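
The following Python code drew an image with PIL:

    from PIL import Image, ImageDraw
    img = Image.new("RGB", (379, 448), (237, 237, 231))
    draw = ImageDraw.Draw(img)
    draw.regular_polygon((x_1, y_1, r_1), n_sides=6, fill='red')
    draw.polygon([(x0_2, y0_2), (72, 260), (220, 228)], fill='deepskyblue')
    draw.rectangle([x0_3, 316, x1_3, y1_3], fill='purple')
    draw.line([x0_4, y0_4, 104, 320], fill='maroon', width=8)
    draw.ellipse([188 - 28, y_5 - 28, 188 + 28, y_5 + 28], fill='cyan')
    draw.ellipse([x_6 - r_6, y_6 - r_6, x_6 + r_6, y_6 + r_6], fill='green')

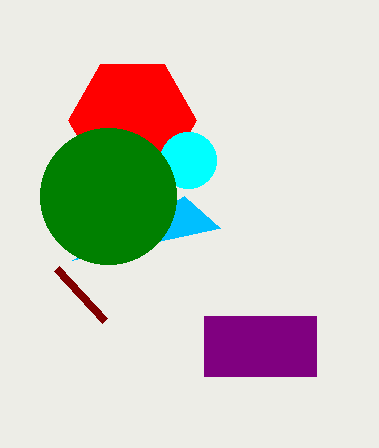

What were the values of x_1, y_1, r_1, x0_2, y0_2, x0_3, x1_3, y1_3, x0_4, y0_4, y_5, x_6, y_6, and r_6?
x_1 = 132
y_1 = 120
r_1 = 64
x0_2 = 184
y0_2 = 196
x0_3 = 204
x1_3 = 316
y1_3 = 376
x0_4 = 56
y0_4 = 268
y_5 = 160
x_6 = 108
y_6 = 196
r_6 = 68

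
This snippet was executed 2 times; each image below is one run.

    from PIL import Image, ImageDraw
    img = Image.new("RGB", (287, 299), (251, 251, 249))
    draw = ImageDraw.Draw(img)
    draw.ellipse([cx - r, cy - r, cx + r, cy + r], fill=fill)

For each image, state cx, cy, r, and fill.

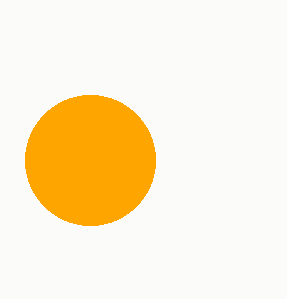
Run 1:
cx = 90; cy = 160; r = 65; fill = 'orange'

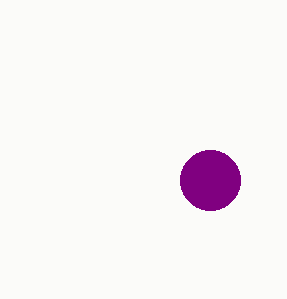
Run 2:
cx = 210
cy = 180
r = 30
fill = 'purple'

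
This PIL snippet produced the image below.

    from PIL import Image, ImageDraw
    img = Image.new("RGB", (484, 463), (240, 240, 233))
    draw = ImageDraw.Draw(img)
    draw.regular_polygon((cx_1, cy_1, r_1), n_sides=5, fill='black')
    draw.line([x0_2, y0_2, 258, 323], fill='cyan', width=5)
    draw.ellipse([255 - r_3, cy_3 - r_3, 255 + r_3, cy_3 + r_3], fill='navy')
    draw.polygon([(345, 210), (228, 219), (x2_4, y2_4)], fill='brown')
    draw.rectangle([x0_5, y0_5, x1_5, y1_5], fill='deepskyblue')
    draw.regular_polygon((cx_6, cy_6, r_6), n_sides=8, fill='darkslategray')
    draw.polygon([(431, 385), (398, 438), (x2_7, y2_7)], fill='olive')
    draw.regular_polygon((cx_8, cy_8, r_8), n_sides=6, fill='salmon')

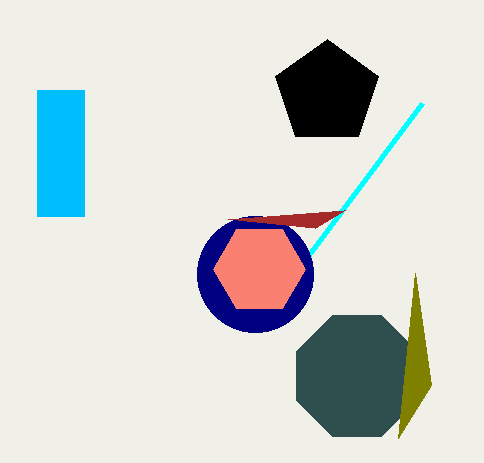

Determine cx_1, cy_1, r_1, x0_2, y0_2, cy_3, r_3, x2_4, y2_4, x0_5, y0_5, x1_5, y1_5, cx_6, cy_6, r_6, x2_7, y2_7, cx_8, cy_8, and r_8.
cx_1 = 327; cy_1 = 93; r_1 = 54; x0_2 = 422; y0_2 = 103; cy_3 = 274; r_3 = 58; x2_4 = 315; y2_4 = 228; x0_5 = 37; y0_5 = 90; x1_5 = 84; y1_5 = 216; cx_6 = 357; cy_6 = 376; r_6 = 65; x2_7 = 415; y2_7 = 273; cx_8 = 259; cy_8 = 269; r_8 = 46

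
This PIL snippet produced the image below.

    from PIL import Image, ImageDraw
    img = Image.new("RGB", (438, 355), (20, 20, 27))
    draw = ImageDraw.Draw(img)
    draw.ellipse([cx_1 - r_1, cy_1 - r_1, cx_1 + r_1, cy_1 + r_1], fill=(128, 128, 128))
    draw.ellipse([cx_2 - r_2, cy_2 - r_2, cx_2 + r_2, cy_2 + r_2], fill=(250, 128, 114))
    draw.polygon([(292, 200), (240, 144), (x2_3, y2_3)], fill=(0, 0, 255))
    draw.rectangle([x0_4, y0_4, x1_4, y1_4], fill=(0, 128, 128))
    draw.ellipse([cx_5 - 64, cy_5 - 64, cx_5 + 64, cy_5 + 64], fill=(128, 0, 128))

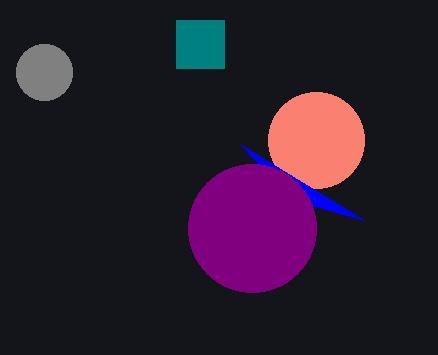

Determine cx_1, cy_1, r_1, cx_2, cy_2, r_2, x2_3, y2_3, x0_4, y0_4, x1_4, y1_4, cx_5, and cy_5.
cx_1 = 44
cy_1 = 72
r_1 = 28
cx_2 = 316
cy_2 = 140
r_2 = 48
x2_3 = 364
y2_3 = 220
x0_4 = 176
y0_4 = 20
x1_4 = 224
y1_4 = 68
cx_5 = 252
cy_5 = 228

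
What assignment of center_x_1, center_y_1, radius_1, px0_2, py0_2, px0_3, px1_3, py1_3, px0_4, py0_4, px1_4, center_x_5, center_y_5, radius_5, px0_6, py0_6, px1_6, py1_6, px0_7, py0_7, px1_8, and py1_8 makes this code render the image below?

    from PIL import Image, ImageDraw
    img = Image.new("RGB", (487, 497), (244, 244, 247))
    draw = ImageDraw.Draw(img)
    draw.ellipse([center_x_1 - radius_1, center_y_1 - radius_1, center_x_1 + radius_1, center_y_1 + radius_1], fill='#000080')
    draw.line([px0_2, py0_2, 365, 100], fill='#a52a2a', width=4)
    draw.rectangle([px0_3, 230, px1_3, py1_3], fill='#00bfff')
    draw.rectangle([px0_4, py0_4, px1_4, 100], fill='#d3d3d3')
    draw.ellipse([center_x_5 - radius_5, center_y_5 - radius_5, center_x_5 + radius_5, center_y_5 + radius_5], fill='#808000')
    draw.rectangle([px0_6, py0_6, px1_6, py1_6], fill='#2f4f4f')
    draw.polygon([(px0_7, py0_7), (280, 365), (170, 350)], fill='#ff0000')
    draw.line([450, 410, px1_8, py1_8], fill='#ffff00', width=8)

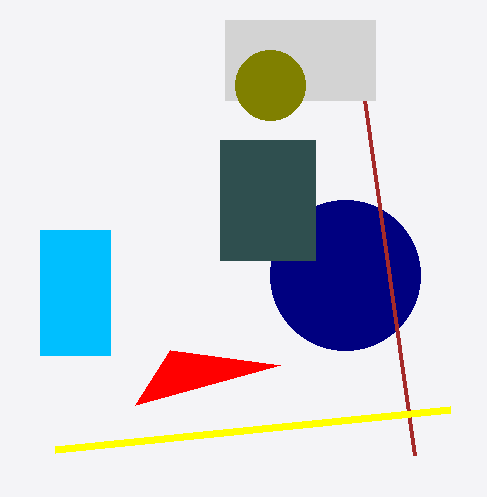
center_x_1 = 345
center_y_1 = 275
radius_1 = 75
px0_2 = 415
py0_2 = 455
px0_3 = 40
px1_3 = 110
py1_3 = 355
px0_4 = 225
py0_4 = 20
px1_4 = 375
center_x_5 = 270
center_y_5 = 85
radius_5 = 35
px0_6 = 220
py0_6 = 140
px1_6 = 315
py1_6 = 260
px0_7 = 135
py0_7 = 405
px1_8 = 55
py1_8 = 450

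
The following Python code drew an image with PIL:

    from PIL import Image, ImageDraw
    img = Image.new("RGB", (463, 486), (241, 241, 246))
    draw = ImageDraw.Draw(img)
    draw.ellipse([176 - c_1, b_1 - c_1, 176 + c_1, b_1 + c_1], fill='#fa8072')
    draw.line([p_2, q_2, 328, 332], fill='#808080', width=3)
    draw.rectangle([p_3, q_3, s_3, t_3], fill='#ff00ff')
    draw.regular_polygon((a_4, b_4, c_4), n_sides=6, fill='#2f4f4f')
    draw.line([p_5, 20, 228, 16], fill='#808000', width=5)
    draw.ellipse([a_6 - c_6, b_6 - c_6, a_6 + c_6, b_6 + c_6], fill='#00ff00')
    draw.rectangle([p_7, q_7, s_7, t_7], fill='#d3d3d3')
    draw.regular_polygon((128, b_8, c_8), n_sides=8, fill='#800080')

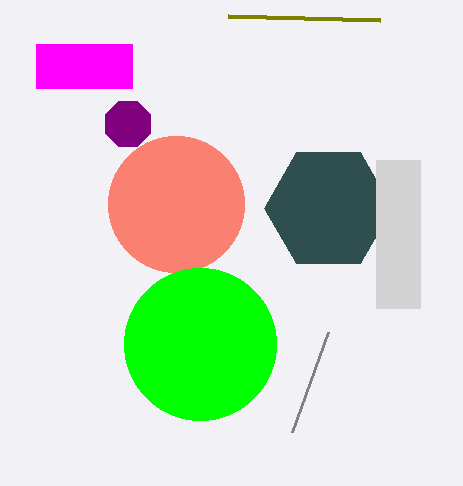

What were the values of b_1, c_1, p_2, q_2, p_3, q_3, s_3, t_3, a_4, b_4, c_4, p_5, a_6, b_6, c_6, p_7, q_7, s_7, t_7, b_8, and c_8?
b_1 = 204, c_1 = 68, p_2 = 292, q_2 = 432, p_3 = 36, q_3 = 44, s_3 = 132, t_3 = 88, a_4 = 328, b_4 = 208, c_4 = 64, p_5 = 380, a_6 = 200, b_6 = 344, c_6 = 76, p_7 = 376, q_7 = 160, s_7 = 420, t_7 = 308, b_8 = 124, c_8 = 24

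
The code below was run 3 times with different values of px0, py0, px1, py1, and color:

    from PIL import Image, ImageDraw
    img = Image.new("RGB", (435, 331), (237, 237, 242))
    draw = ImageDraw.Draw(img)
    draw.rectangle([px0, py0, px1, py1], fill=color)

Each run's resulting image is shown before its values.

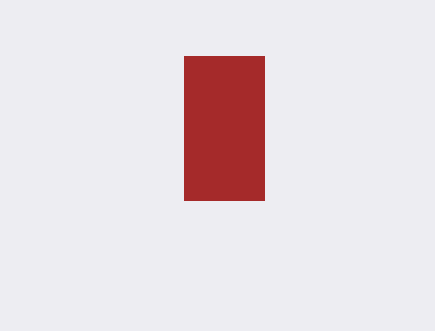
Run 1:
px0 = 184; py0 = 56; px1 = 264; py1 = 200; color = 'brown'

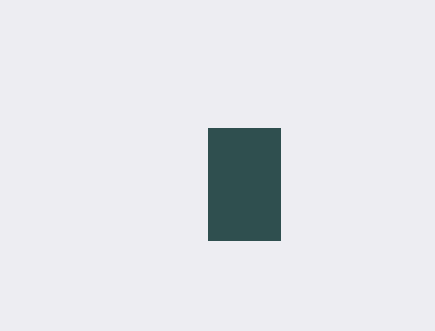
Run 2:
px0 = 208, py0 = 128, px1 = 280, py1 = 240, color = 'darkslategray'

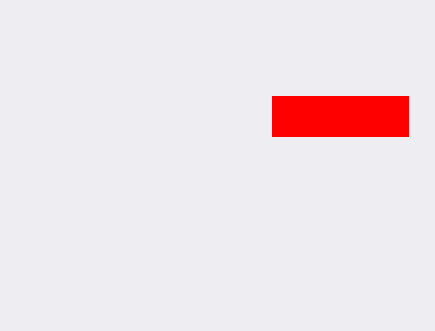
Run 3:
px0 = 272; py0 = 96; px1 = 408; py1 = 136; color = 'red'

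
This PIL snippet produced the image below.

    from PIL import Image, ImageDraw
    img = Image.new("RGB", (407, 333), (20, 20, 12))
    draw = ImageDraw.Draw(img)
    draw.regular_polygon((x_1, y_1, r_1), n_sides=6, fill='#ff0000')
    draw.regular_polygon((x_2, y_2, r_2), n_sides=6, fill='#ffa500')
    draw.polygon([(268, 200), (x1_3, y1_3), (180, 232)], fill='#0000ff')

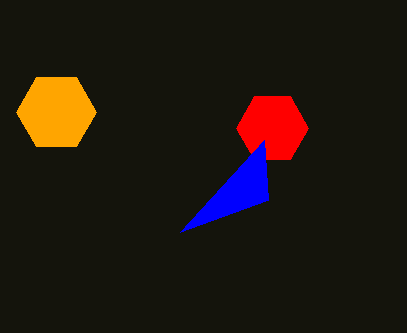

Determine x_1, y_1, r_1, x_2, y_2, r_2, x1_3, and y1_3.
x_1 = 272; y_1 = 128; r_1 = 36; x_2 = 56; y_2 = 112; r_2 = 40; x1_3 = 264; y1_3 = 140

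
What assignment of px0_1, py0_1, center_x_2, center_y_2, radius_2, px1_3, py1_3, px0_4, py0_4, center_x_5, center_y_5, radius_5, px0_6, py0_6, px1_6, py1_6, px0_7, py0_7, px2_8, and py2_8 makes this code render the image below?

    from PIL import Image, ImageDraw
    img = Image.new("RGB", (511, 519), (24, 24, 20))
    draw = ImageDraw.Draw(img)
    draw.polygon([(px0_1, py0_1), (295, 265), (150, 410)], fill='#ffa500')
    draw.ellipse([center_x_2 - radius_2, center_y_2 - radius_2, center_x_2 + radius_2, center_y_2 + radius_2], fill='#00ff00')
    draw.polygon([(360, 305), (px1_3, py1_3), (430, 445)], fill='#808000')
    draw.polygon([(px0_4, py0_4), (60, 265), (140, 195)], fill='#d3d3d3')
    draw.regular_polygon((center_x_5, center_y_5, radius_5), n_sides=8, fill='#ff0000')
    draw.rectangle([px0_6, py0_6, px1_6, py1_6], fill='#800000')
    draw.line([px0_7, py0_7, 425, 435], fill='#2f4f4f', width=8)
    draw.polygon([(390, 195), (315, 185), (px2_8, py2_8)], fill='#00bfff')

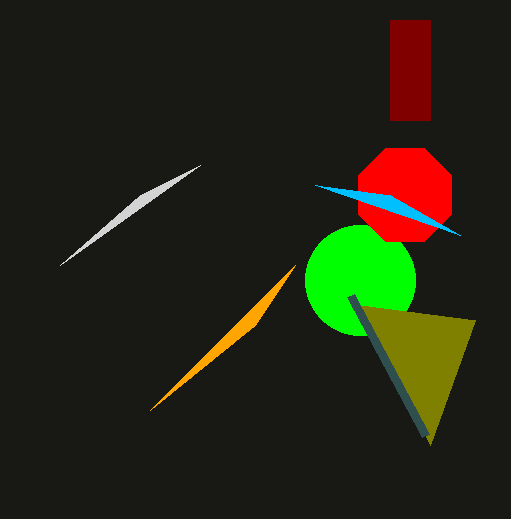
px0_1 = 255; py0_1 = 325; center_x_2 = 360; center_y_2 = 280; radius_2 = 55; px1_3 = 475; py1_3 = 320; px0_4 = 200; py0_4 = 165; center_x_5 = 405; center_y_5 = 195; radius_5 = 50; px0_6 = 390; py0_6 = 20; px1_6 = 430; py1_6 = 120; px0_7 = 350; py0_7 = 295; px2_8 = 460; py2_8 = 235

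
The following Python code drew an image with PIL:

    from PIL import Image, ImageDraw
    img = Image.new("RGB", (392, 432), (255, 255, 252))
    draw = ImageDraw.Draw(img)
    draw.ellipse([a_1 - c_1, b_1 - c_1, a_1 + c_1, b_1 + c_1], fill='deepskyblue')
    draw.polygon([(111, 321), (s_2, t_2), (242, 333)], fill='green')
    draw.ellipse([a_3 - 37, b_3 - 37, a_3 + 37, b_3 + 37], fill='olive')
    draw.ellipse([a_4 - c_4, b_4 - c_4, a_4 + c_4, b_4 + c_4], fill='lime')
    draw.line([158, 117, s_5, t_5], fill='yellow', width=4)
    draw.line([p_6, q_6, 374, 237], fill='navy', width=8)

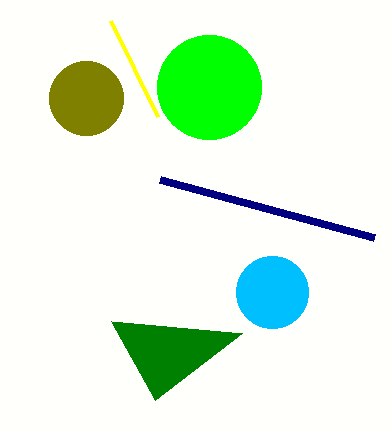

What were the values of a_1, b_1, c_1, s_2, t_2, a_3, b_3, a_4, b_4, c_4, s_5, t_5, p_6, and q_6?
a_1 = 272; b_1 = 292; c_1 = 36; s_2 = 155; t_2 = 400; a_3 = 86; b_3 = 98; a_4 = 209; b_4 = 87; c_4 = 52; s_5 = 111; t_5 = 21; p_6 = 160; q_6 = 179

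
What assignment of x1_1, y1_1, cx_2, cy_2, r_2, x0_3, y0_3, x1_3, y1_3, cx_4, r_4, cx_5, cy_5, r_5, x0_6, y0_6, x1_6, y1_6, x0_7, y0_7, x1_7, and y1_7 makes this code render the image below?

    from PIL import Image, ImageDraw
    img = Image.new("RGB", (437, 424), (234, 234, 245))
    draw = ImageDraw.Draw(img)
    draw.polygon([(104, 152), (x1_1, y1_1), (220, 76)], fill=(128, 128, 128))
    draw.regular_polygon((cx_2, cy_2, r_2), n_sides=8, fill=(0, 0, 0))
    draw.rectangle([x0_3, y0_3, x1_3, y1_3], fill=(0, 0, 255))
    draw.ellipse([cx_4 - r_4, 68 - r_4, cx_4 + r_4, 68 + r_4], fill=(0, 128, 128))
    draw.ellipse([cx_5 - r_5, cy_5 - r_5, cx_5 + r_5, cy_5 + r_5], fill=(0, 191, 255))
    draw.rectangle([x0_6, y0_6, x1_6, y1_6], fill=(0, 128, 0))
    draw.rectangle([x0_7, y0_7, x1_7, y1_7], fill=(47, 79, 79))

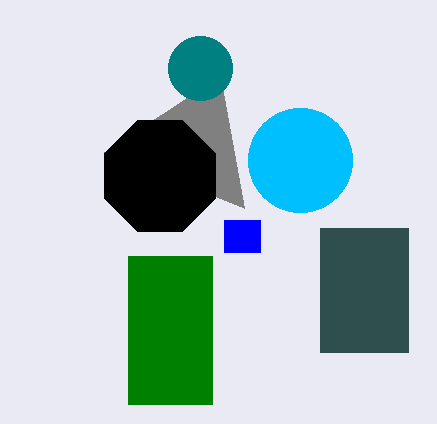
x1_1 = 244; y1_1 = 208; cx_2 = 160; cy_2 = 176; r_2 = 60; x0_3 = 224; y0_3 = 220; x1_3 = 260; y1_3 = 252; cx_4 = 200; r_4 = 32; cx_5 = 300; cy_5 = 160; r_5 = 52; x0_6 = 128; y0_6 = 256; x1_6 = 212; y1_6 = 404; x0_7 = 320; y0_7 = 228; x1_7 = 408; y1_7 = 352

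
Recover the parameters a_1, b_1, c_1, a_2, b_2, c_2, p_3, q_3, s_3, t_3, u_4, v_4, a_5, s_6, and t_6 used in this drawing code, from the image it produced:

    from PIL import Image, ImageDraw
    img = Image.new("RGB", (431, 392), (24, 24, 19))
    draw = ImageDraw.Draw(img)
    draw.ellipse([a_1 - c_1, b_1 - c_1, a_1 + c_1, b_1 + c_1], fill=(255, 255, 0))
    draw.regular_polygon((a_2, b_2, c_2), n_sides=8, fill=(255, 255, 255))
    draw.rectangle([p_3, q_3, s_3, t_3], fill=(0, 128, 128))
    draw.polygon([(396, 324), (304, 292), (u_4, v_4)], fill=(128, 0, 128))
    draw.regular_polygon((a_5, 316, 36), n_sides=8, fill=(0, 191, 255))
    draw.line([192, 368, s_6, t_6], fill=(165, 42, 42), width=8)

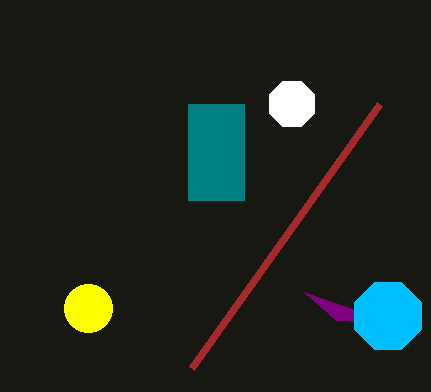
a_1 = 88; b_1 = 308; c_1 = 24; a_2 = 292; b_2 = 104; c_2 = 24; p_3 = 188; q_3 = 104; s_3 = 244; t_3 = 200; u_4 = 336; v_4 = 320; a_5 = 388; s_6 = 380; t_6 = 104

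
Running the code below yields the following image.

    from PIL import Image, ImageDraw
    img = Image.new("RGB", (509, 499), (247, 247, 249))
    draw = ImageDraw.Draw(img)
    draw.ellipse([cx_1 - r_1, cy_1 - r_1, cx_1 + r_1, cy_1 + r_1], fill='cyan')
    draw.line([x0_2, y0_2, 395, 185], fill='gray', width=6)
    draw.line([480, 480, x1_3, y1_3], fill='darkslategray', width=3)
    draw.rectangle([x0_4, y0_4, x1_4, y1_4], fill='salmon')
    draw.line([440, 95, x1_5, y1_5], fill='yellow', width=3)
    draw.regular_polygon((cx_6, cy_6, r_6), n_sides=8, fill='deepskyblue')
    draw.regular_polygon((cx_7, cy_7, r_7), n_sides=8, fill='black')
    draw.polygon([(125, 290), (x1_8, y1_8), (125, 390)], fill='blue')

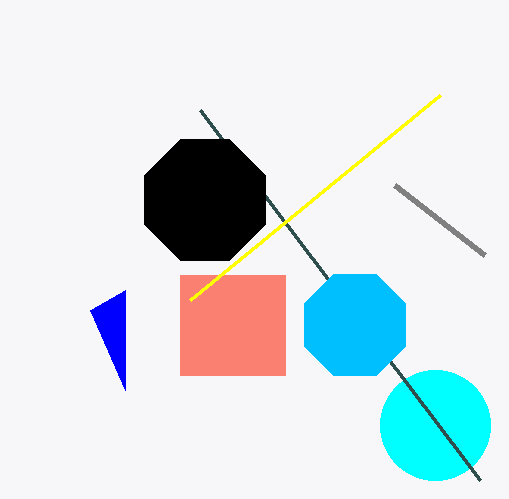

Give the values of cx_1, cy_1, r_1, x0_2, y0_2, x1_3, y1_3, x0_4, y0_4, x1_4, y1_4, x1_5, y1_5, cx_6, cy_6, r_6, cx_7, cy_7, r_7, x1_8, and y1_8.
cx_1 = 435; cy_1 = 425; r_1 = 55; x0_2 = 485; y0_2 = 255; x1_3 = 200; y1_3 = 110; x0_4 = 180; y0_4 = 275; x1_4 = 285; y1_4 = 375; x1_5 = 190; y1_5 = 300; cx_6 = 355; cy_6 = 325; r_6 = 55; cx_7 = 205; cy_7 = 200; r_7 = 65; x1_8 = 90; y1_8 = 310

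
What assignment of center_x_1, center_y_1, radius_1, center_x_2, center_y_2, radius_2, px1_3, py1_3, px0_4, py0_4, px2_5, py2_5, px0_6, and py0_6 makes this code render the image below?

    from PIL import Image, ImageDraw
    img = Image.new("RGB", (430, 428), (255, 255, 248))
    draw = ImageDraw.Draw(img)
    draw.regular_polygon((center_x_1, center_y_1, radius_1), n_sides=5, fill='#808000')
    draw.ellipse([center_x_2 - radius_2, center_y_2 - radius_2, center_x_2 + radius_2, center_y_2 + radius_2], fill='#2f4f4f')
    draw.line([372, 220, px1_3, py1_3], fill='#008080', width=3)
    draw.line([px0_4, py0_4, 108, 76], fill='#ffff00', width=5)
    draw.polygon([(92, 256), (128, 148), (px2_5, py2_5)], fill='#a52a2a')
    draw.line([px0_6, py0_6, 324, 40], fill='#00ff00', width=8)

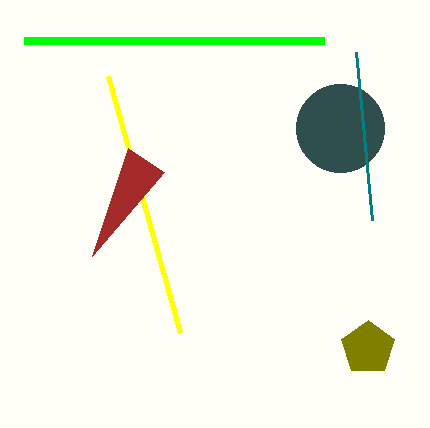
center_x_1 = 368; center_y_1 = 348; radius_1 = 28; center_x_2 = 340; center_y_2 = 128; radius_2 = 44; px1_3 = 356; py1_3 = 52; px0_4 = 180; py0_4 = 332; px2_5 = 164; py2_5 = 172; px0_6 = 24; py0_6 = 40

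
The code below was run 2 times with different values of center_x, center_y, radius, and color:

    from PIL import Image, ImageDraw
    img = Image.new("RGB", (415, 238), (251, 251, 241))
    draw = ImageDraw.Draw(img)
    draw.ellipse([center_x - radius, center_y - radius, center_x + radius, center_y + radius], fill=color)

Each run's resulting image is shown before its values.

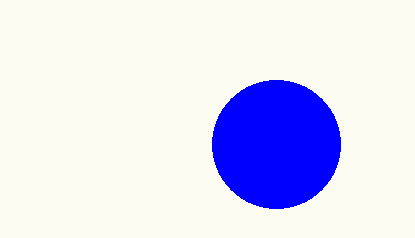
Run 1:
center_x = 276, center_y = 144, radius = 64, color = 'blue'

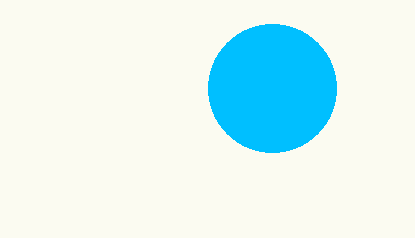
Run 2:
center_x = 272, center_y = 88, radius = 64, color = 'deepskyblue'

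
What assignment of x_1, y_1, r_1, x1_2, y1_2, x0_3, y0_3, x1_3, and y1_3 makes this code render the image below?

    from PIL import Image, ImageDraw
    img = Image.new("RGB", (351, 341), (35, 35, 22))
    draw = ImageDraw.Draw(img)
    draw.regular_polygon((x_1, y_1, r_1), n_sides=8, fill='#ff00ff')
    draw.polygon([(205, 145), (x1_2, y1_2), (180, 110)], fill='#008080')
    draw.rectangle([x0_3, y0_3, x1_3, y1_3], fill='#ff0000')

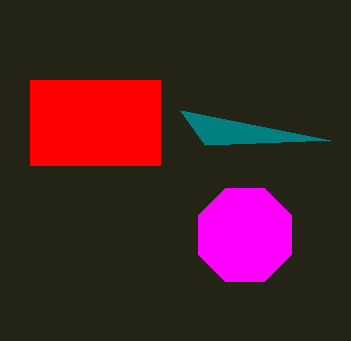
x_1 = 245
y_1 = 235
r_1 = 50
x1_2 = 330
y1_2 = 140
x0_3 = 30
y0_3 = 80
x1_3 = 160
y1_3 = 165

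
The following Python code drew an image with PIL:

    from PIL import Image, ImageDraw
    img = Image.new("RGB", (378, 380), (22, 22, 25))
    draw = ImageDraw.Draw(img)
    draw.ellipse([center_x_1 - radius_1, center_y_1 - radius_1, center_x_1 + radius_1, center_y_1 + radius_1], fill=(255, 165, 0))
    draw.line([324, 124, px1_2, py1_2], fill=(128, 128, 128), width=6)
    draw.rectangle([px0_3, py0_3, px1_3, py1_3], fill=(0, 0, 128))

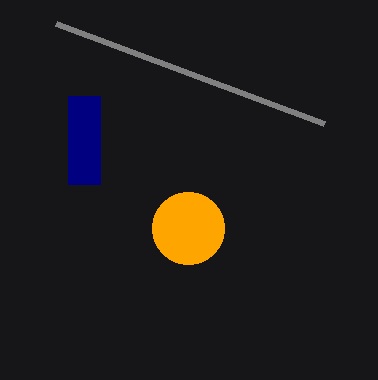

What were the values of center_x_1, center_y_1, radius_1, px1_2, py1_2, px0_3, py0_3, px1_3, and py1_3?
center_x_1 = 188
center_y_1 = 228
radius_1 = 36
px1_2 = 56
py1_2 = 24
px0_3 = 68
py0_3 = 96
px1_3 = 100
py1_3 = 184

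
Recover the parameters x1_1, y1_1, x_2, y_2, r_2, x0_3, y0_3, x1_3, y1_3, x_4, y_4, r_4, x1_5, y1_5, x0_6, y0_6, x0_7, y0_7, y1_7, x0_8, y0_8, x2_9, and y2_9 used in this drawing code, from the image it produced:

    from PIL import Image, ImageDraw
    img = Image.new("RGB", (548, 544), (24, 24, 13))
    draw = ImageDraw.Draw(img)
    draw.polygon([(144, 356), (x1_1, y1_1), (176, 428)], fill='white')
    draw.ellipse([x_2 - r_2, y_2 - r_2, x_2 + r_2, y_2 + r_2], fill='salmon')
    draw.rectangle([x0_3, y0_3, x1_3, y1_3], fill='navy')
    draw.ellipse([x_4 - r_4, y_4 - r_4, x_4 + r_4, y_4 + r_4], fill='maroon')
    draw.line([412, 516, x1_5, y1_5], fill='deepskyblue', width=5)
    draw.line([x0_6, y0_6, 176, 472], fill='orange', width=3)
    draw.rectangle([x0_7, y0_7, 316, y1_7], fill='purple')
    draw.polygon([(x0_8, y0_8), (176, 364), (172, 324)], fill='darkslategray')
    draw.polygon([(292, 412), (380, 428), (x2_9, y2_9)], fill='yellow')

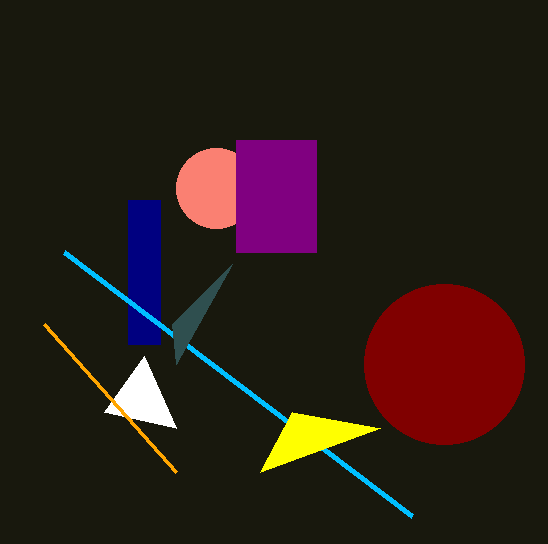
x1_1 = 104; y1_1 = 412; x_2 = 216; y_2 = 188; r_2 = 40; x0_3 = 128; y0_3 = 200; x1_3 = 160; y1_3 = 344; x_4 = 444; y_4 = 364; r_4 = 80; x1_5 = 64; y1_5 = 252; x0_6 = 44; y0_6 = 324; x0_7 = 236; y0_7 = 140; y1_7 = 252; x0_8 = 232; y0_8 = 264; x2_9 = 260; y2_9 = 472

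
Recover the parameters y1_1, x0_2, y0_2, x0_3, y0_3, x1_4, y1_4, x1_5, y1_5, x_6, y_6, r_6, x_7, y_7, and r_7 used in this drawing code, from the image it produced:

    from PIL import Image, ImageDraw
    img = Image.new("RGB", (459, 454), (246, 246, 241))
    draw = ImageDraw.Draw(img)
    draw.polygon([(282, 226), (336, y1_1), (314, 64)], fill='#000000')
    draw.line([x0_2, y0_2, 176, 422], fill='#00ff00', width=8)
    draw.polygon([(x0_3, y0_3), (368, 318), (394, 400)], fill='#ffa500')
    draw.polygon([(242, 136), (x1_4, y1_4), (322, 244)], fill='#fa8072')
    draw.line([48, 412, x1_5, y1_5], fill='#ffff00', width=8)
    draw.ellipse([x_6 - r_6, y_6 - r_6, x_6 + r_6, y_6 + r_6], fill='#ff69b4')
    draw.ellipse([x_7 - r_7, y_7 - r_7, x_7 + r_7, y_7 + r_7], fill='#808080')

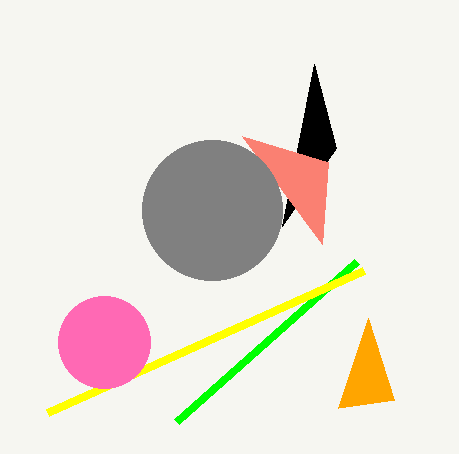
y1_1 = 148
x0_2 = 356
y0_2 = 262
x0_3 = 338
y0_3 = 408
x1_4 = 328
y1_4 = 162
x1_5 = 364
y1_5 = 270
x_6 = 104
y_6 = 342
r_6 = 46
x_7 = 212
y_7 = 210
r_7 = 70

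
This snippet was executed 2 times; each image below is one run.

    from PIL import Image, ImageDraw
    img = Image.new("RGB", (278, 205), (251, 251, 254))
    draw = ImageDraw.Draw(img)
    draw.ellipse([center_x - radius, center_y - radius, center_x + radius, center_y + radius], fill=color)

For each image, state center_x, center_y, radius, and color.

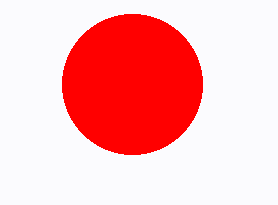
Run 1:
center_x = 132; center_y = 84; radius = 70; color = 'red'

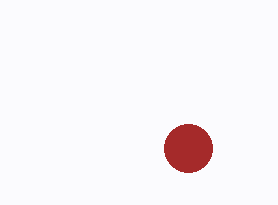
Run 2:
center_x = 188; center_y = 148; radius = 24; color = 'brown'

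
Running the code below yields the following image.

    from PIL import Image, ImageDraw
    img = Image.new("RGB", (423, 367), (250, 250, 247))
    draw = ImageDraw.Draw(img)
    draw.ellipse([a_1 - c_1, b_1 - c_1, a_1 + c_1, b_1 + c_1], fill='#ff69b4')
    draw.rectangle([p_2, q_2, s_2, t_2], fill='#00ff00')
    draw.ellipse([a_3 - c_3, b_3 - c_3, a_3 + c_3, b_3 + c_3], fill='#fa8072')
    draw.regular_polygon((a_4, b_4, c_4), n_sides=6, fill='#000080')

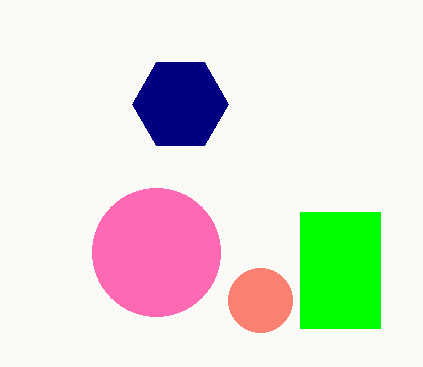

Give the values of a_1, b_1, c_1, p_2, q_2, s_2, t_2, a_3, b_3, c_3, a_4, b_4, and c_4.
a_1 = 156
b_1 = 252
c_1 = 64
p_2 = 300
q_2 = 212
s_2 = 380
t_2 = 328
a_3 = 260
b_3 = 300
c_3 = 32
a_4 = 180
b_4 = 104
c_4 = 48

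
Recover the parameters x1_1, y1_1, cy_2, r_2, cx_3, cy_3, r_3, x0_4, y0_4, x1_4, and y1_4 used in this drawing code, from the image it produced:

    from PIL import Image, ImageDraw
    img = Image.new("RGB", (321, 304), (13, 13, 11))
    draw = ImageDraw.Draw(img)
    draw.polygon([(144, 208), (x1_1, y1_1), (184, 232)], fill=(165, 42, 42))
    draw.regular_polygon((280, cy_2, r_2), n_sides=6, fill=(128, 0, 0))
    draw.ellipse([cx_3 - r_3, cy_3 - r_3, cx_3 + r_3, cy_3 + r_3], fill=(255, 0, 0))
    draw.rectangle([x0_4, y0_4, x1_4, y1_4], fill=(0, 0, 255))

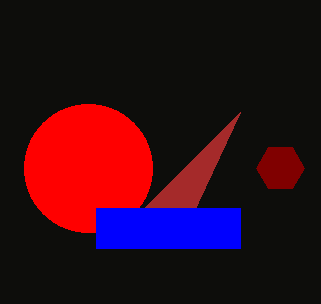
x1_1 = 240, y1_1 = 112, cy_2 = 168, r_2 = 24, cx_3 = 88, cy_3 = 168, r_3 = 64, x0_4 = 96, y0_4 = 208, x1_4 = 240, y1_4 = 248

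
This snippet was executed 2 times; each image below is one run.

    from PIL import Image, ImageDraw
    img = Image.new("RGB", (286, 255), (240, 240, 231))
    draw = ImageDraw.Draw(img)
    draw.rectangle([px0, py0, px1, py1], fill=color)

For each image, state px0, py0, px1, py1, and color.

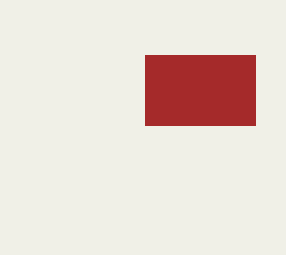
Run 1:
px0 = 145, py0 = 55, px1 = 255, py1 = 125, color = 'brown'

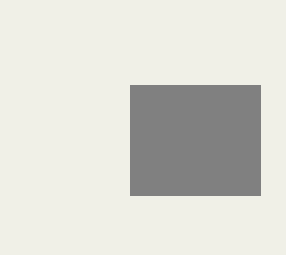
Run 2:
px0 = 130
py0 = 85
px1 = 260
py1 = 195
color = 'gray'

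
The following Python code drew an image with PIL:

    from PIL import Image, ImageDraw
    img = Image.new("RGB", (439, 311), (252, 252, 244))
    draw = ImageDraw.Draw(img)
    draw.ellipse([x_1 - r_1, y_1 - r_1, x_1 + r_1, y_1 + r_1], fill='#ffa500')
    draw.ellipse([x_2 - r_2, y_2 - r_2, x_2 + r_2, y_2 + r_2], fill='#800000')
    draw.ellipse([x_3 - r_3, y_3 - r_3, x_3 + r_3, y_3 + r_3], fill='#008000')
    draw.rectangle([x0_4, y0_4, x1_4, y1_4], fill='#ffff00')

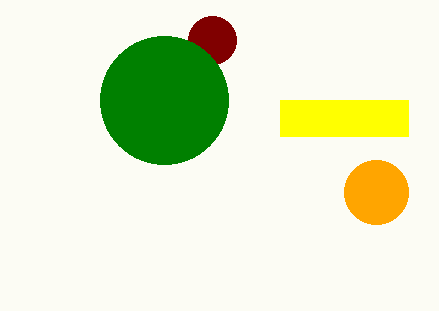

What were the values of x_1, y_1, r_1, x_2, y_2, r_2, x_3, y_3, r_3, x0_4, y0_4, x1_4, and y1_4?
x_1 = 376
y_1 = 192
r_1 = 32
x_2 = 212
y_2 = 40
r_2 = 24
x_3 = 164
y_3 = 100
r_3 = 64
x0_4 = 280
y0_4 = 100
x1_4 = 408
y1_4 = 136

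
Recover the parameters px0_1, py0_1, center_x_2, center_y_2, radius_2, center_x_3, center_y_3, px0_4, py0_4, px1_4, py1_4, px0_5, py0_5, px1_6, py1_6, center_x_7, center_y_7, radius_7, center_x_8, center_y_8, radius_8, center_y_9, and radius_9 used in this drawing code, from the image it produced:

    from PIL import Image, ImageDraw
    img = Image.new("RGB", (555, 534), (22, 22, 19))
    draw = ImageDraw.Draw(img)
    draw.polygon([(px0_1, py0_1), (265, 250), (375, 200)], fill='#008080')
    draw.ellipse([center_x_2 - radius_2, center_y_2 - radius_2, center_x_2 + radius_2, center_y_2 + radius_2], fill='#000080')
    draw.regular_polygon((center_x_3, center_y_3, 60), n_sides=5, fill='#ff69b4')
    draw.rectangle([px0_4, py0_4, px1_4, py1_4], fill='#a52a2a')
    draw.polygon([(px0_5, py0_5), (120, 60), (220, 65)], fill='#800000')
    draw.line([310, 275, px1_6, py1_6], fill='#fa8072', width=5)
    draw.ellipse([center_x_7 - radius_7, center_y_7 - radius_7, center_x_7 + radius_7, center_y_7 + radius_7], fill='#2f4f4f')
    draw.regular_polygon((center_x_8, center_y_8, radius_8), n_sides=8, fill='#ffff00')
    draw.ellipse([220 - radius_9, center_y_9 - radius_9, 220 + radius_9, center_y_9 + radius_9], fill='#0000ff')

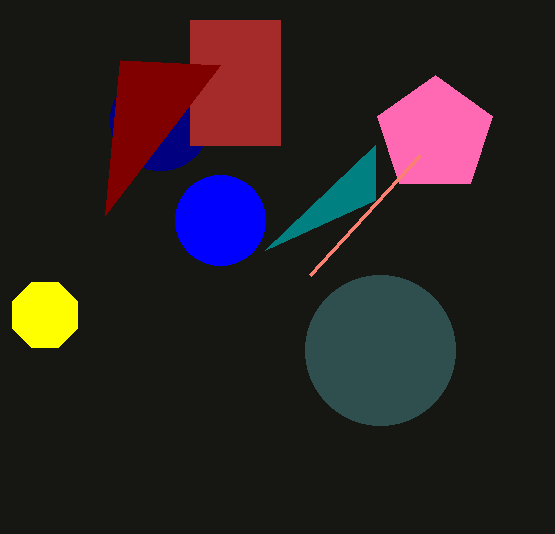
px0_1 = 375
py0_1 = 145
center_x_2 = 160
center_y_2 = 120
radius_2 = 50
center_x_3 = 435
center_y_3 = 135
px0_4 = 190
py0_4 = 20
px1_4 = 280
py1_4 = 145
px0_5 = 105
py0_5 = 215
px1_6 = 420
py1_6 = 155
center_x_7 = 380
center_y_7 = 350
radius_7 = 75
center_x_8 = 45
center_y_8 = 315
radius_8 = 35
center_y_9 = 220
radius_9 = 45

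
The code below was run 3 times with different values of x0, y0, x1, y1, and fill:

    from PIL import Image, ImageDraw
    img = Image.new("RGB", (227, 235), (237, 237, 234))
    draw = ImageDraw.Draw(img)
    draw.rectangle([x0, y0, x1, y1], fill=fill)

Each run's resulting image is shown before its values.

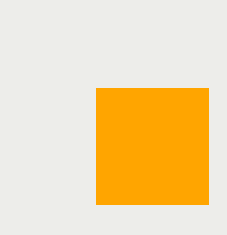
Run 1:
x0 = 96, y0 = 88, x1 = 208, y1 = 204, fill = 'orange'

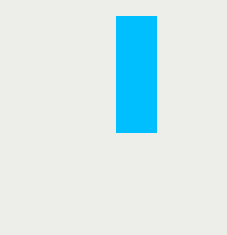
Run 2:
x0 = 116
y0 = 16
x1 = 156
y1 = 132
fill = 'deepskyblue'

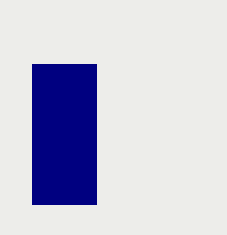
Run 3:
x0 = 32; y0 = 64; x1 = 96; y1 = 204; fill = 'navy'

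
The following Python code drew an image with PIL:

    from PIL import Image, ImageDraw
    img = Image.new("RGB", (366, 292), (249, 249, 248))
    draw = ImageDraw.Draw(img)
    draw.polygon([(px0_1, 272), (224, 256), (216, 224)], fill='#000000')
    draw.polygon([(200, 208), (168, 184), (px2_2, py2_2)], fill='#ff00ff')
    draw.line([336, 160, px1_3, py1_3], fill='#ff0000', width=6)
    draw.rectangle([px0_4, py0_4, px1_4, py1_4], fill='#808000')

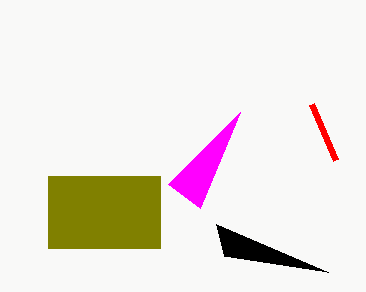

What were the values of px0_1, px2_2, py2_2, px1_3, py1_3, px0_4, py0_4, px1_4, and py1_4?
px0_1 = 328; px2_2 = 240; py2_2 = 112; px1_3 = 312; py1_3 = 104; px0_4 = 48; py0_4 = 176; px1_4 = 160; py1_4 = 248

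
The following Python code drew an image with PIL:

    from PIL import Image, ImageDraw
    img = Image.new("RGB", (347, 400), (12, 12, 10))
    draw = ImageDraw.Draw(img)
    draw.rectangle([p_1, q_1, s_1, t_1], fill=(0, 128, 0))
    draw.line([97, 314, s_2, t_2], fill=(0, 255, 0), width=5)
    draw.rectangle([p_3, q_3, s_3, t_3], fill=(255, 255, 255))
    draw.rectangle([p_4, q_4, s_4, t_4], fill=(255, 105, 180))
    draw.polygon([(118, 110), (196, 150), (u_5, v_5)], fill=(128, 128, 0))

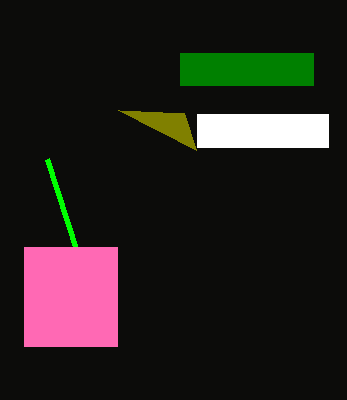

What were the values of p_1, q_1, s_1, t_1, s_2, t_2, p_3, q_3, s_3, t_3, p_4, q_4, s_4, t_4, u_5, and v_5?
p_1 = 180; q_1 = 53; s_1 = 313; t_1 = 85; s_2 = 47; t_2 = 159; p_3 = 197; q_3 = 114; s_3 = 328; t_3 = 147; p_4 = 24; q_4 = 247; s_4 = 117; t_4 = 346; u_5 = 184; v_5 = 113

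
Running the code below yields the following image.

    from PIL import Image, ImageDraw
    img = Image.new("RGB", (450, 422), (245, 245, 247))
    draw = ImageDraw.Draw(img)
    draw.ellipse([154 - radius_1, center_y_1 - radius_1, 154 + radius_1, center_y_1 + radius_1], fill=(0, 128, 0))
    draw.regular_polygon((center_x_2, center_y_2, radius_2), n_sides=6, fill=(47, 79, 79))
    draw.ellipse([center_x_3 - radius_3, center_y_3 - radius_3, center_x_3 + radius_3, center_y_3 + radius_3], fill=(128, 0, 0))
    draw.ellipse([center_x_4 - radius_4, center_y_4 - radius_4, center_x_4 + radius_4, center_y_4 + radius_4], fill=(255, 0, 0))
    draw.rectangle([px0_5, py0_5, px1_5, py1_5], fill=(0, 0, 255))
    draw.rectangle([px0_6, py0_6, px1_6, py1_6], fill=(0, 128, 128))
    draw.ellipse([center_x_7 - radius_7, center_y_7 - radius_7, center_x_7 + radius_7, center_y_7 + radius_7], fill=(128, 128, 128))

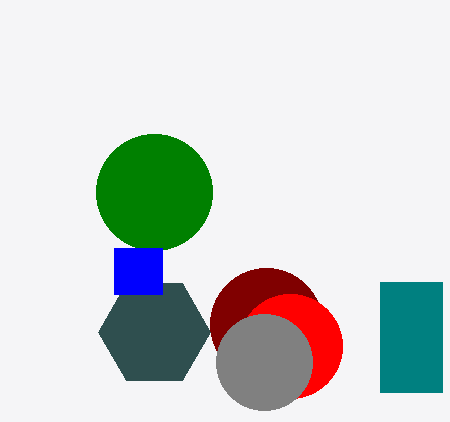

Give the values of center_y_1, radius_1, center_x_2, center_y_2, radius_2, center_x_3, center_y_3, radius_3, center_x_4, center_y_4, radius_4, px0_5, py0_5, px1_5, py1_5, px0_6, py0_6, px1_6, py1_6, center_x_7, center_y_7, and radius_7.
center_y_1 = 192
radius_1 = 58
center_x_2 = 154
center_y_2 = 332
radius_2 = 56
center_x_3 = 266
center_y_3 = 324
radius_3 = 56
center_x_4 = 290
center_y_4 = 346
radius_4 = 52
px0_5 = 114
py0_5 = 248
px1_5 = 162
py1_5 = 294
px0_6 = 380
py0_6 = 282
px1_6 = 442
py1_6 = 392
center_x_7 = 264
center_y_7 = 362
radius_7 = 48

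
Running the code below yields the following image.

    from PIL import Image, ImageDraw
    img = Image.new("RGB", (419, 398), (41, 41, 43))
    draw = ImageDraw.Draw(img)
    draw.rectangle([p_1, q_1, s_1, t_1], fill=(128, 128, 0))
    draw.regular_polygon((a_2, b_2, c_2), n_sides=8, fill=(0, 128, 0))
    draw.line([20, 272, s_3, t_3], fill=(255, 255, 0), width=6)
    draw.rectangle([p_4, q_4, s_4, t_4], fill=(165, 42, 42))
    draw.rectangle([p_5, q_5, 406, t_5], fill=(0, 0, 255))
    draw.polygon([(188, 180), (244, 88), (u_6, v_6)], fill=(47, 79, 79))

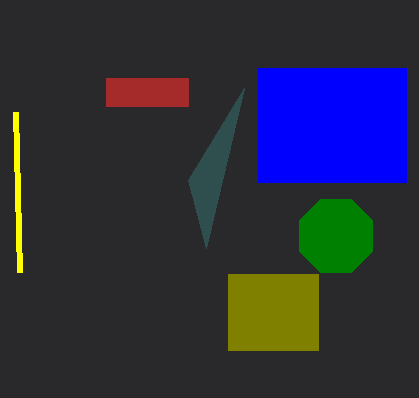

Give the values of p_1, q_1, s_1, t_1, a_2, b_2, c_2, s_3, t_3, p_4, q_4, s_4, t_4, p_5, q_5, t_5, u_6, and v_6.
p_1 = 228, q_1 = 274, s_1 = 318, t_1 = 350, a_2 = 336, b_2 = 236, c_2 = 40, s_3 = 16, t_3 = 112, p_4 = 106, q_4 = 78, s_4 = 188, t_4 = 106, p_5 = 258, q_5 = 68, t_5 = 182, u_6 = 206, v_6 = 248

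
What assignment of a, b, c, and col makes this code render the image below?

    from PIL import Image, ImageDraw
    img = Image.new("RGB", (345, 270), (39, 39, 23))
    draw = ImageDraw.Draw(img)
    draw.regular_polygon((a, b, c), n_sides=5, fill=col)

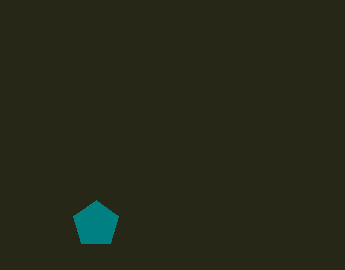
a = 96, b = 224, c = 24, col = 'teal'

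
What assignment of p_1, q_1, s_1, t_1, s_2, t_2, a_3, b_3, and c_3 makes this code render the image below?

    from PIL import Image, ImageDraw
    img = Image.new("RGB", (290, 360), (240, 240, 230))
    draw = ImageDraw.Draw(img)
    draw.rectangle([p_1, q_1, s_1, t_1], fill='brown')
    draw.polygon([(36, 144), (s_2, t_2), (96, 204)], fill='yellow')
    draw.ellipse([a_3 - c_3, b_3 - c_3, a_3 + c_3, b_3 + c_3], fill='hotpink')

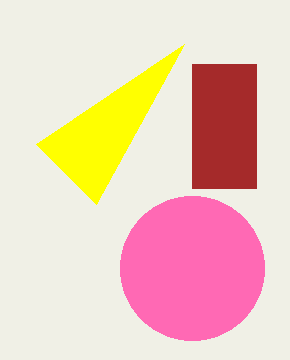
p_1 = 192, q_1 = 64, s_1 = 256, t_1 = 188, s_2 = 184, t_2 = 44, a_3 = 192, b_3 = 268, c_3 = 72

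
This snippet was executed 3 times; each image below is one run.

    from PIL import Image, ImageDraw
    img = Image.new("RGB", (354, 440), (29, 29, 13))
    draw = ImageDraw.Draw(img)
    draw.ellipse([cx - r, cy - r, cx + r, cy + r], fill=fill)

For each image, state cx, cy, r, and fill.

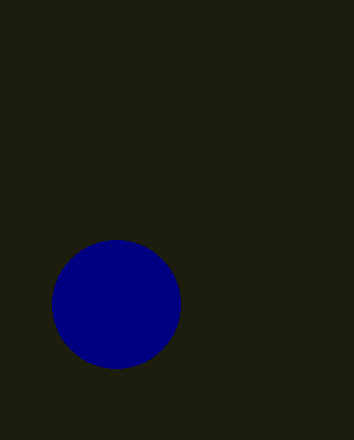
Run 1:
cx = 116, cy = 304, r = 64, fill = 'navy'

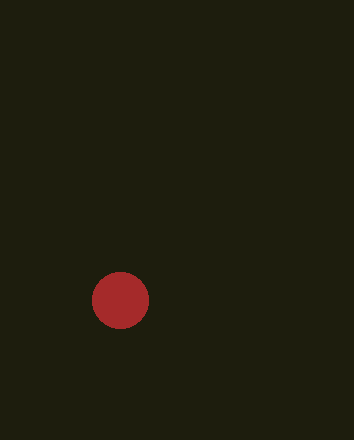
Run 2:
cx = 120; cy = 300; r = 28; fill = 'brown'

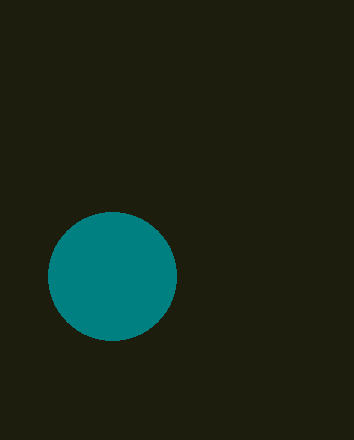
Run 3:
cx = 112; cy = 276; r = 64; fill = 'teal'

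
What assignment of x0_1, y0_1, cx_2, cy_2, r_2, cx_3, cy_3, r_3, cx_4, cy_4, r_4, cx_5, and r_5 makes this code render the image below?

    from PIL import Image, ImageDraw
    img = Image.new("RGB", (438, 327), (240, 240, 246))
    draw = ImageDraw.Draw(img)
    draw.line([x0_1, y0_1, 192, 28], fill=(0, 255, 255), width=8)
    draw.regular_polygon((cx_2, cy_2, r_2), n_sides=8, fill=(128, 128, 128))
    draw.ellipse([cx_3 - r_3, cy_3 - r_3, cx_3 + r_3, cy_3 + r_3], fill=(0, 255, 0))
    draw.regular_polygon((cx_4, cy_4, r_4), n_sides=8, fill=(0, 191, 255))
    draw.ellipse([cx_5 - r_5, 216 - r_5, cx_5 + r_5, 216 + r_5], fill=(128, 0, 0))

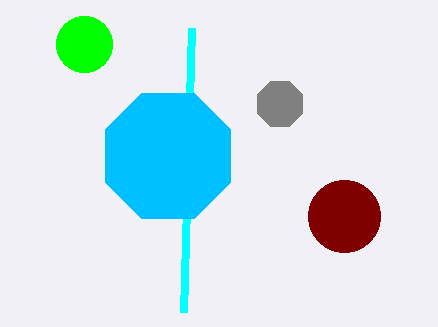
x0_1 = 184; y0_1 = 312; cx_2 = 280; cy_2 = 104; r_2 = 24; cx_3 = 84; cy_3 = 44; r_3 = 28; cx_4 = 168; cy_4 = 156; r_4 = 68; cx_5 = 344; r_5 = 36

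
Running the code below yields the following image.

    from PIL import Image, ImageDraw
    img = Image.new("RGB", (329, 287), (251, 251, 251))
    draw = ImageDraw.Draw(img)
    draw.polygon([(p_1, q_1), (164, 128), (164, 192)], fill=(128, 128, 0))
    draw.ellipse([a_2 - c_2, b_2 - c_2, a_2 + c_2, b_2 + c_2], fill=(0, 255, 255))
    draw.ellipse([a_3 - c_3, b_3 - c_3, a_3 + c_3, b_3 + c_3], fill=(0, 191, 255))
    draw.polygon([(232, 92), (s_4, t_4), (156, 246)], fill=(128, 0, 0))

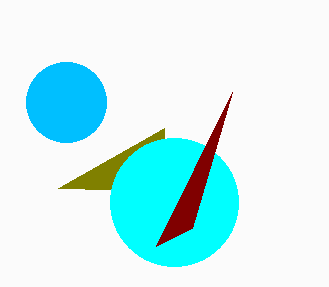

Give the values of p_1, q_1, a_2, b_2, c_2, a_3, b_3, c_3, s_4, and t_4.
p_1 = 58, q_1 = 188, a_2 = 174, b_2 = 202, c_2 = 64, a_3 = 66, b_3 = 102, c_3 = 40, s_4 = 192, t_4 = 228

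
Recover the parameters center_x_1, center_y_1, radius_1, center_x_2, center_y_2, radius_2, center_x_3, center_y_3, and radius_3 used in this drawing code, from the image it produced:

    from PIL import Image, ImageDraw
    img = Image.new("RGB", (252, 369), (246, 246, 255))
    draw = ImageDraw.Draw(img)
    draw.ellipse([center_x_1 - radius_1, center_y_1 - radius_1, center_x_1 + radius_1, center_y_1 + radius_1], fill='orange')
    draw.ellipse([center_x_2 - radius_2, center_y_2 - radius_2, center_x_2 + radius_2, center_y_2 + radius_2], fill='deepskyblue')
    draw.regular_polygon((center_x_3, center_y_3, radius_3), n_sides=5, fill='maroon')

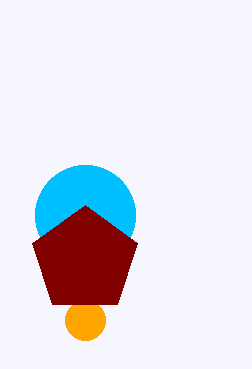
center_x_1 = 85
center_y_1 = 320
radius_1 = 20
center_x_2 = 85
center_y_2 = 215
radius_2 = 50
center_x_3 = 85
center_y_3 = 260
radius_3 = 55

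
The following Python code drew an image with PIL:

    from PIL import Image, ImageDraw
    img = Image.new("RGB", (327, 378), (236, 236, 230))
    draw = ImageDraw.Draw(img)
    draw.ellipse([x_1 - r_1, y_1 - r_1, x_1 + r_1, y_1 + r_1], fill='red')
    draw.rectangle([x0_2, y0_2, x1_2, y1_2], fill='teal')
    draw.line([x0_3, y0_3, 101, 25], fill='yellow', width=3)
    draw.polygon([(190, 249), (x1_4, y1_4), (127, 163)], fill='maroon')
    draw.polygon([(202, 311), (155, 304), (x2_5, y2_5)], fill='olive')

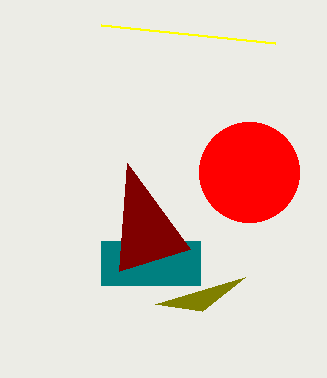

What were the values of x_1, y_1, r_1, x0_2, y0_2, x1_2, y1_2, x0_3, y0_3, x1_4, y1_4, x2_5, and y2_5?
x_1 = 249; y_1 = 172; r_1 = 50; x0_2 = 101; y0_2 = 241; x1_2 = 200; y1_2 = 285; x0_3 = 275; y0_3 = 43; x1_4 = 119; y1_4 = 271; x2_5 = 245; y2_5 = 277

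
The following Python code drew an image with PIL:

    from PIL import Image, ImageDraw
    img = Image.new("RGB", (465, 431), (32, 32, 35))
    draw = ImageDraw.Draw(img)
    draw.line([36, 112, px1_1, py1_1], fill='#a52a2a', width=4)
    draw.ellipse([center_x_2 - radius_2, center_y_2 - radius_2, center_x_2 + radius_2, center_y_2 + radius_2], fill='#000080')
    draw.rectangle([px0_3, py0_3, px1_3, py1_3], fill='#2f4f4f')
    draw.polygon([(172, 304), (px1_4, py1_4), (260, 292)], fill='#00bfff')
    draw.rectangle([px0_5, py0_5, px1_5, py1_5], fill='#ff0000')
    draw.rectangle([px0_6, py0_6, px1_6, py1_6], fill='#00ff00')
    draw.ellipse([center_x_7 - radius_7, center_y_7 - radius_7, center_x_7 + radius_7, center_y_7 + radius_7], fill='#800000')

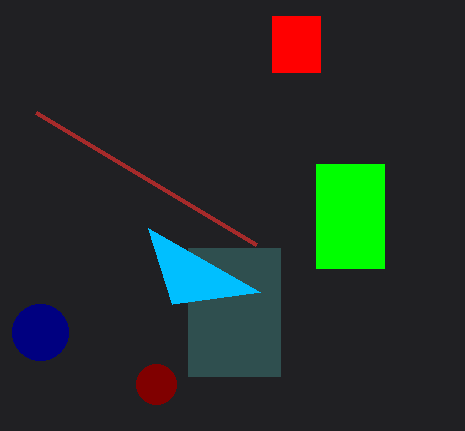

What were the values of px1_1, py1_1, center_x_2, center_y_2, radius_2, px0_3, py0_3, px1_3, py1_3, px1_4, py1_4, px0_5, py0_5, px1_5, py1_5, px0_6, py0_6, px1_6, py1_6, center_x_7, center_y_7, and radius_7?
px1_1 = 256, py1_1 = 244, center_x_2 = 40, center_y_2 = 332, radius_2 = 28, px0_3 = 188, py0_3 = 248, px1_3 = 280, py1_3 = 376, px1_4 = 148, py1_4 = 228, px0_5 = 272, py0_5 = 16, px1_5 = 320, py1_5 = 72, px0_6 = 316, py0_6 = 164, px1_6 = 384, py1_6 = 268, center_x_7 = 156, center_y_7 = 384, radius_7 = 20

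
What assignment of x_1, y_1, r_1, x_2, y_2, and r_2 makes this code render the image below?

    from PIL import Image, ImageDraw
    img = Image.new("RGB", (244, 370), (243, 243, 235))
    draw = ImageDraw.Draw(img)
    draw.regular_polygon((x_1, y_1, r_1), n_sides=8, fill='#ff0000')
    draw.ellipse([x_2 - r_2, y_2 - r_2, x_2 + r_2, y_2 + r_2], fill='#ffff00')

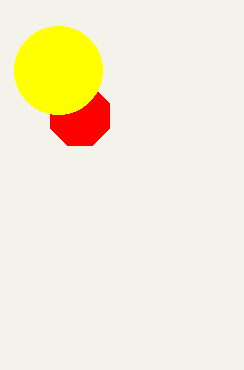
x_1 = 80
y_1 = 116
r_1 = 32
x_2 = 58
y_2 = 70
r_2 = 44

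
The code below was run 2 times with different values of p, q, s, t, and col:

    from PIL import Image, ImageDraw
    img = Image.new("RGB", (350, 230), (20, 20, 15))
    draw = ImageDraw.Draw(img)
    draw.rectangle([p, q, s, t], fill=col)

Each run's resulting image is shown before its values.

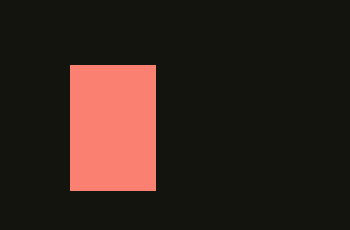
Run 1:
p = 70, q = 65, s = 155, t = 190, col = 'salmon'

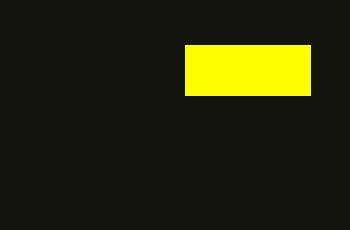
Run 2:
p = 185; q = 45; s = 310; t = 95; col = 'yellow'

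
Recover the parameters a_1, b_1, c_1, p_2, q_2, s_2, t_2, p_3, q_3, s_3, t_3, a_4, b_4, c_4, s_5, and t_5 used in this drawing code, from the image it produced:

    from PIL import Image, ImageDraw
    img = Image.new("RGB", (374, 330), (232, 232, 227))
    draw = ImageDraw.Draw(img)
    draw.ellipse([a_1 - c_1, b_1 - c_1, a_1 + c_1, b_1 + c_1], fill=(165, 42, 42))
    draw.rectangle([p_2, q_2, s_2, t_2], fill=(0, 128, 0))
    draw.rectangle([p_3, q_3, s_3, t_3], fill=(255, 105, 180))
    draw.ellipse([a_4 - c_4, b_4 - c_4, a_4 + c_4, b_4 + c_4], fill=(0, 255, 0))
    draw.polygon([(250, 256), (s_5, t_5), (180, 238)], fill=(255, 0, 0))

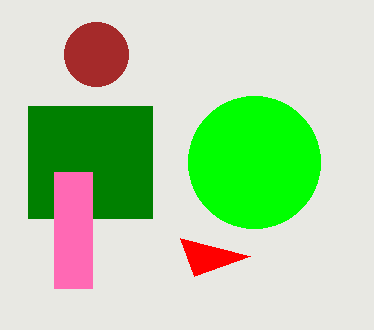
a_1 = 96
b_1 = 54
c_1 = 32
p_2 = 28
q_2 = 106
s_2 = 152
t_2 = 218
p_3 = 54
q_3 = 172
s_3 = 92
t_3 = 288
a_4 = 254
b_4 = 162
c_4 = 66
s_5 = 194
t_5 = 276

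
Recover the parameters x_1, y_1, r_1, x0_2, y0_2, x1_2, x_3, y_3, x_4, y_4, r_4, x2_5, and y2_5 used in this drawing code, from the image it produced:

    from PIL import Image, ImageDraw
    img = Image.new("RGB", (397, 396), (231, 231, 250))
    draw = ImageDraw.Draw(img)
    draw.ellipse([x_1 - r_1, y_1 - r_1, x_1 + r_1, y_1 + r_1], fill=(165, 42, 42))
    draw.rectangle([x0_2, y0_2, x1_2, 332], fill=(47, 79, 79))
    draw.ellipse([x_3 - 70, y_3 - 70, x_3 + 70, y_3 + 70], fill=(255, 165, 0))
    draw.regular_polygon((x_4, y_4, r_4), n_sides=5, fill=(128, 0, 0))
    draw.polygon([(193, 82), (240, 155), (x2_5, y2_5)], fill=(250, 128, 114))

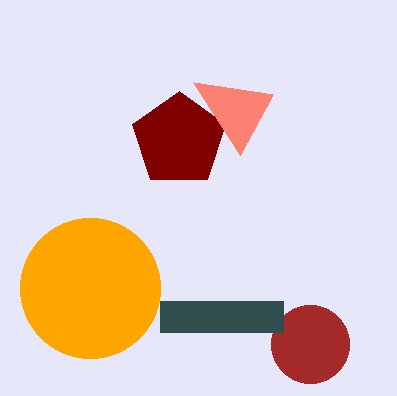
x_1 = 310, y_1 = 344, r_1 = 39, x0_2 = 160, y0_2 = 301, x1_2 = 283, x_3 = 90, y_3 = 288, x_4 = 179, y_4 = 140, r_4 = 49, x2_5 = 273, y2_5 = 94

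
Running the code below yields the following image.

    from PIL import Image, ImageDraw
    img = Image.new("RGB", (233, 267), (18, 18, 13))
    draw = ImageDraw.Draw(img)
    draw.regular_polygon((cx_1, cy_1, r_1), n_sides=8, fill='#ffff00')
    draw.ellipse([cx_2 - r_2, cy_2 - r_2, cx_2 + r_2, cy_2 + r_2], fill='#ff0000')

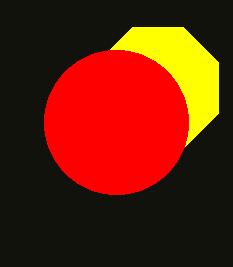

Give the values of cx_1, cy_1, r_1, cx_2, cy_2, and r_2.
cx_1 = 158
cy_1 = 88
r_1 = 66
cx_2 = 116
cy_2 = 122
r_2 = 72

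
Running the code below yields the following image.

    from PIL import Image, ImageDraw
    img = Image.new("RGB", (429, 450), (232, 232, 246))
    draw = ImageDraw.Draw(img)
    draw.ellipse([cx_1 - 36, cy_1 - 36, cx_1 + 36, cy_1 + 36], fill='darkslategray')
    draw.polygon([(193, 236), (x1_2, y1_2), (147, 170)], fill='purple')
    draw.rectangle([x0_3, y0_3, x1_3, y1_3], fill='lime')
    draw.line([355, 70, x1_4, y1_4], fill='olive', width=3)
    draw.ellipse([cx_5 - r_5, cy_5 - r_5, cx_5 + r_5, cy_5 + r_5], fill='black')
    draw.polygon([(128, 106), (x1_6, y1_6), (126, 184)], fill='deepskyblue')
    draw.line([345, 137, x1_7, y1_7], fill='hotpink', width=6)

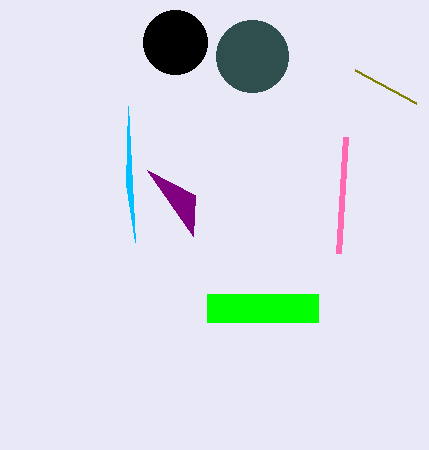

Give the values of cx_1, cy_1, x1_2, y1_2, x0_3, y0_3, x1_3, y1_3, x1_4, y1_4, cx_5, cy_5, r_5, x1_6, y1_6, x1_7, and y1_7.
cx_1 = 252; cy_1 = 56; x1_2 = 195; y1_2 = 195; x0_3 = 207; y0_3 = 294; x1_3 = 318; y1_3 = 322; x1_4 = 416; y1_4 = 103; cx_5 = 175; cy_5 = 42; r_5 = 32; x1_6 = 135; y1_6 = 242; x1_7 = 338; y1_7 = 253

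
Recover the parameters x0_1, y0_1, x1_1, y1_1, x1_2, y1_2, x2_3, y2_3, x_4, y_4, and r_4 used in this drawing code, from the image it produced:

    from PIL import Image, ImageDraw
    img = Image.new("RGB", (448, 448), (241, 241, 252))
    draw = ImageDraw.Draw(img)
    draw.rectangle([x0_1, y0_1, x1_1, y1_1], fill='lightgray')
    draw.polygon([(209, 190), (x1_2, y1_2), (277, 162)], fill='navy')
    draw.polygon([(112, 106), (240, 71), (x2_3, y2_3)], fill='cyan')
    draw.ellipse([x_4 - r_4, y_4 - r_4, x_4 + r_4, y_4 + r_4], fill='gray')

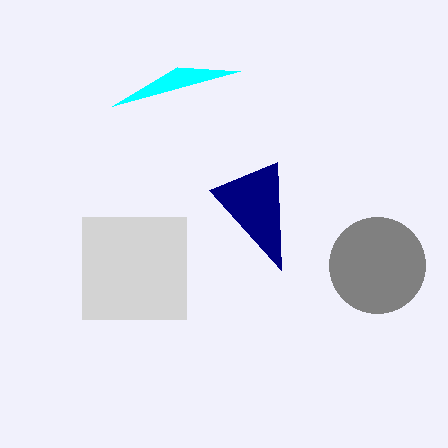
x0_1 = 82; y0_1 = 217; x1_1 = 186; y1_1 = 319; x1_2 = 281; y1_2 = 270; x2_3 = 177; y2_3 = 67; x_4 = 377; y_4 = 265; r_4 = 48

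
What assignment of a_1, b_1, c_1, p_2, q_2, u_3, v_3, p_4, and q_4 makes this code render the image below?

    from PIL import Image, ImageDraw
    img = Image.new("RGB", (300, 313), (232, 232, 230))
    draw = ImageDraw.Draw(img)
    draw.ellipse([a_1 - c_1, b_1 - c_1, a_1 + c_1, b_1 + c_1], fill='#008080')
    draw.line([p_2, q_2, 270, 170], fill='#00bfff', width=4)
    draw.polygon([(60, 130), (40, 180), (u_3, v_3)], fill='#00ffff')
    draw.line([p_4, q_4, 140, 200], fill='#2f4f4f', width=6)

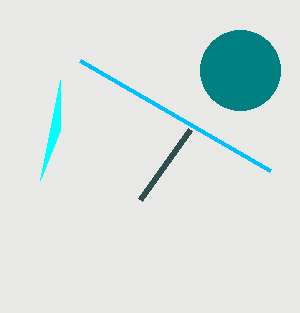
a_1 = 240, b_1 = 70, c_1 = 40, p_2 = 80, q_2 = 60, u_3 = 60, v_3 = 80, p_4 = 190, q_4 = 130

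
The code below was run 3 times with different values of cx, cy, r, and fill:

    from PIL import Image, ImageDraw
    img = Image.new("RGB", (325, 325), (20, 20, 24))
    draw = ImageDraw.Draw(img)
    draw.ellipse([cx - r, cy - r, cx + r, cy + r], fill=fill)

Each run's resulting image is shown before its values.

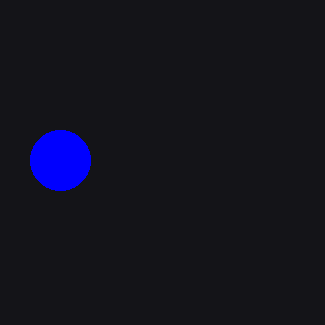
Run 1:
cx = 60
cy = 160
r = 30
fill = 'blue'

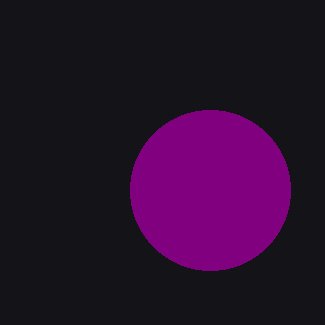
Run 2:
cx = 210, cy = 190, r = 80, fill = 'purple'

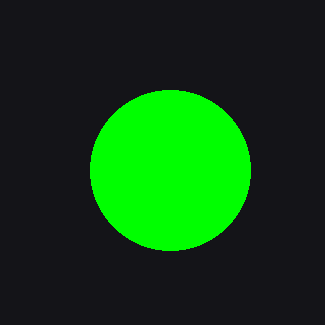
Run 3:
cx = 170
cy = 170
r = 80
fill = 'lime'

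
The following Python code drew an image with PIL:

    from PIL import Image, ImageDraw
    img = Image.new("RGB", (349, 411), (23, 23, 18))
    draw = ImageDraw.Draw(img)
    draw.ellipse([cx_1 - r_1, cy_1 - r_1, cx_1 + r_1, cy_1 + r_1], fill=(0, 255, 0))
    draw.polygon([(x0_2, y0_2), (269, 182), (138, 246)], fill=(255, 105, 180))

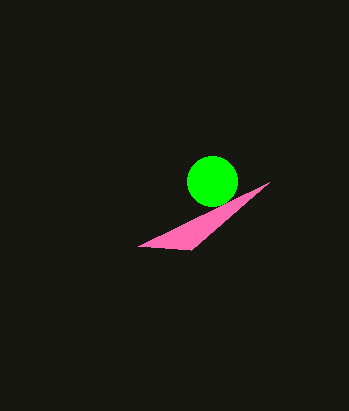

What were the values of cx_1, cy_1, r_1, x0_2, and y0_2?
cx_1 = 212; cy_1 = 181; r_1 = 25; x0_2 = 191; y0_2 = 250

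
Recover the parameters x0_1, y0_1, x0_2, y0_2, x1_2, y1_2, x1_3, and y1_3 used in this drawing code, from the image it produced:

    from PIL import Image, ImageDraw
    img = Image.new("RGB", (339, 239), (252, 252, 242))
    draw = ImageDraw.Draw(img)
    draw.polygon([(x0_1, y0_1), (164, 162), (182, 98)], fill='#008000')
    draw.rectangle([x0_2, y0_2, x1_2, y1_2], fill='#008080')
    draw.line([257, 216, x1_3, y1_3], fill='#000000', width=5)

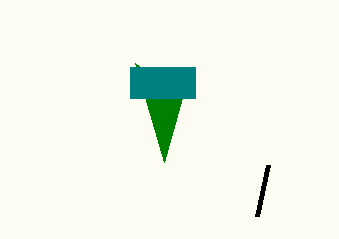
x0_1 = 135, y0_1 = 63, x0_2 = 130, y0_2 = 67, x1_2 = 195, y1_2 = 98, x1_3 = 268, y1_3 = 165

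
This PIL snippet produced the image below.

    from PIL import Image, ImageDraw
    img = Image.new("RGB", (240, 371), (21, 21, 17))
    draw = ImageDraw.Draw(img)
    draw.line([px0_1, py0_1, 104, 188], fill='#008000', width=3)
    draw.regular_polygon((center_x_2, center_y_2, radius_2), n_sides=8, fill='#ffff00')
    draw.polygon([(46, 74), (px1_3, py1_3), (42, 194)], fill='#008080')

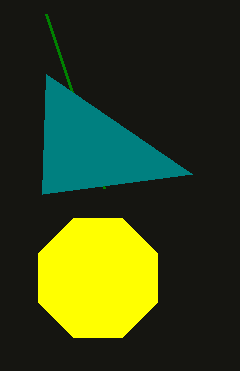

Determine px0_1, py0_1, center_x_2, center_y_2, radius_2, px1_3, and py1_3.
px0_1 = 46, py0_1 = 14, center_x_2 = 98, center_y_2 = 278, radius_2 = 64, px1_3 = 192, py1_3 = 174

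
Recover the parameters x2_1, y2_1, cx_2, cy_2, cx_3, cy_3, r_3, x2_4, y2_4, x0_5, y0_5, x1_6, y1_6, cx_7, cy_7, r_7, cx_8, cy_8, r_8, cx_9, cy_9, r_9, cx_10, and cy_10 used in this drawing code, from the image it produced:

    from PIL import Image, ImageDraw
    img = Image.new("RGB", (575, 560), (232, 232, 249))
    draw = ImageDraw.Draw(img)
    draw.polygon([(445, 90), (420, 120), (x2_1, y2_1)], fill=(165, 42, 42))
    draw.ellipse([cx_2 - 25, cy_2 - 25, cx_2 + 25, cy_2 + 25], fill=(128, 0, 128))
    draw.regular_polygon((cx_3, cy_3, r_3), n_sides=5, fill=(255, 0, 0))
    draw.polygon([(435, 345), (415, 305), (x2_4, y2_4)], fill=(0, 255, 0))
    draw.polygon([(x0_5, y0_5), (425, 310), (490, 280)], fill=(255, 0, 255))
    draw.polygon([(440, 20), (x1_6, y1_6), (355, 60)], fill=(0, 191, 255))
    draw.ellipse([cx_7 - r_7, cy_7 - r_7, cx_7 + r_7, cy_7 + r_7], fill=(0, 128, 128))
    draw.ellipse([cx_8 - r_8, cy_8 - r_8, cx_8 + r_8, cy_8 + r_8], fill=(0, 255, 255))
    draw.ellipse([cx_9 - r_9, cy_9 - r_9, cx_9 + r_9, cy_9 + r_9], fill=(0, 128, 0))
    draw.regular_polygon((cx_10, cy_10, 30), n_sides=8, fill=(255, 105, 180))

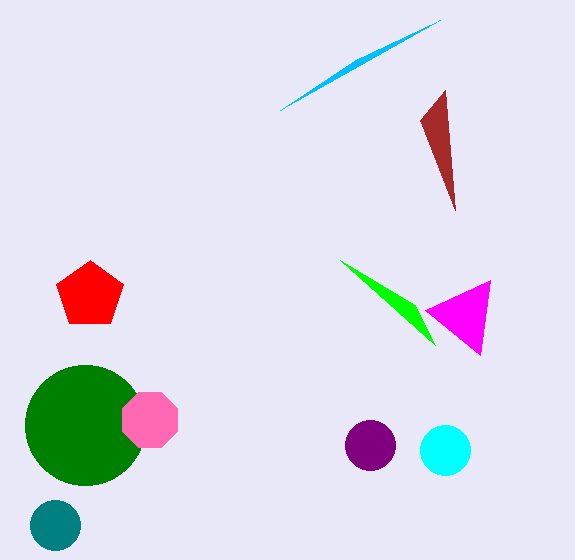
x2_1 = 455
y2_1 = 210
cx_2 = 370
cy_2 = 445
cx_3 = 90
cy_3 = 295
r_3 = 35
x2_4 = 340
y2_4 = 260
x0_5 = 480
y0_5 = 355
x1_6 = 280
y1_6 = 110
cx_7 = 55
cy_7 = 525
r_7 = 25
cx_8 = 445
cy_8 = 450
r_8 = 25
cx_9 = 85
cy_9 = 425
r_9 = 60
cx_10 = 150
cy_10 = 420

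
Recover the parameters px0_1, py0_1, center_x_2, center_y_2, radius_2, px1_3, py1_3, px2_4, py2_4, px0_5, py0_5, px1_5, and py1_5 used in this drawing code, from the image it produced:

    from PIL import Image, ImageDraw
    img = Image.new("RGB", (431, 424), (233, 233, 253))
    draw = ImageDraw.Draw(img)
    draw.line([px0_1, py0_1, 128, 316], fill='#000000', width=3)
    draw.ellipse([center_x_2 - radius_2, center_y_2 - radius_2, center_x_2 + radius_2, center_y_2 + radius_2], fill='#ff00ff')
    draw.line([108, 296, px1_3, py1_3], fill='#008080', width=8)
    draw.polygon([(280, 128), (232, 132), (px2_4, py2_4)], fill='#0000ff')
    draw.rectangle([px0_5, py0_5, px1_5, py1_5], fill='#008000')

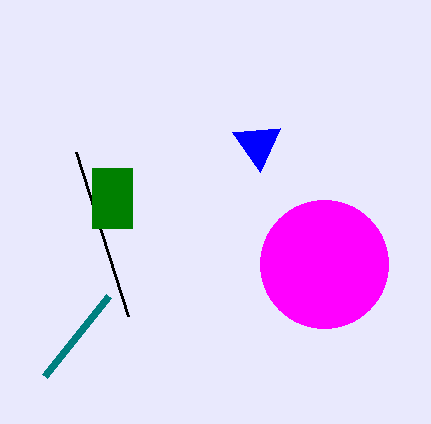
px0_1 = 76, py0_1 = 152, center_x_2 = 324, center_y_2 = 264, radius_2 = 64, px1_3 = 44, py1_3 = 376, px2_4 = 260, py2_4 = 172, px0_5 = 92, py0_5 = 168, px1_5 = 132, py1_5 = 228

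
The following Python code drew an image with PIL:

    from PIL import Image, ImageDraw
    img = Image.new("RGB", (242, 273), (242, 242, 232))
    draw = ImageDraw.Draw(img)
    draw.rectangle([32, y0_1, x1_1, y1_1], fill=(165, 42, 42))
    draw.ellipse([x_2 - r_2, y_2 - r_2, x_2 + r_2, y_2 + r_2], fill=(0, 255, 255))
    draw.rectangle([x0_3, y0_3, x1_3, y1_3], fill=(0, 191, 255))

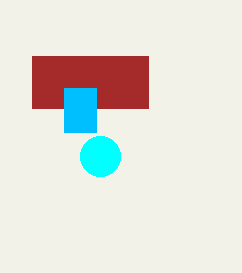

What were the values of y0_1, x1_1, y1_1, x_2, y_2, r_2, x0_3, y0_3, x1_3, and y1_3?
y0_1 = 56; x1_1 = 148; y1_1 = 108; x_2 = 100; y_2 = 156; r_2 = 20; x0_3 = 64; y0_3 = 88; x1_3 = 96; y1_3 = 132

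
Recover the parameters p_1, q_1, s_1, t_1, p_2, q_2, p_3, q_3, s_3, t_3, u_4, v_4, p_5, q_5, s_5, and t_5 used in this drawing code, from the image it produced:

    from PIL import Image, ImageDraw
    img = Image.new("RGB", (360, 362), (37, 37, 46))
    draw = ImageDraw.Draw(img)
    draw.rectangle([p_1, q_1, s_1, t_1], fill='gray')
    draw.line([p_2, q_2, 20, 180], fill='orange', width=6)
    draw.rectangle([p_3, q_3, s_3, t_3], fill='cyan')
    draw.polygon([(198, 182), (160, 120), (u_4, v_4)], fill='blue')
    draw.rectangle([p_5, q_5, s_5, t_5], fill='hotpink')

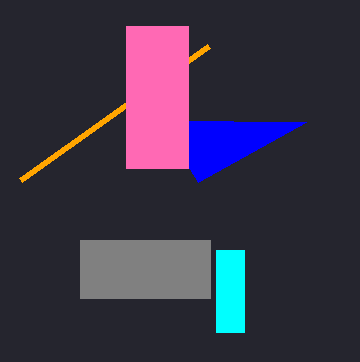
p_1 = 80, q_1 = 240, s_1 = 210, t_1 = 298, p_2 = 208, q_2 = 46, p_3 = 216, q_3 = 250, s_3 = 244, t_3 = 332, u_4 = 306, v_4 = 122, p_5 = 126, q_5 = 26, s_5 = 188, t_5 = 168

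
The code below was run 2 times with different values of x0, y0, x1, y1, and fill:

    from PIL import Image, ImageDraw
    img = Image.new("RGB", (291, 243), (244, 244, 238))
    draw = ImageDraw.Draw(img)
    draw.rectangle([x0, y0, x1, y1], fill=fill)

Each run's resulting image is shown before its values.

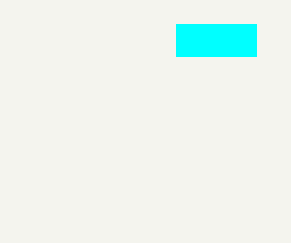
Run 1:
x0 = 176
y0 = 24
x1 = 256
y1 = 56
fill = 'cyan'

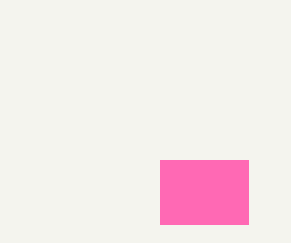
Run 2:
x0 = 160; y0 = 160; x1 = 248; y1 = 224; fill = 'hotpink'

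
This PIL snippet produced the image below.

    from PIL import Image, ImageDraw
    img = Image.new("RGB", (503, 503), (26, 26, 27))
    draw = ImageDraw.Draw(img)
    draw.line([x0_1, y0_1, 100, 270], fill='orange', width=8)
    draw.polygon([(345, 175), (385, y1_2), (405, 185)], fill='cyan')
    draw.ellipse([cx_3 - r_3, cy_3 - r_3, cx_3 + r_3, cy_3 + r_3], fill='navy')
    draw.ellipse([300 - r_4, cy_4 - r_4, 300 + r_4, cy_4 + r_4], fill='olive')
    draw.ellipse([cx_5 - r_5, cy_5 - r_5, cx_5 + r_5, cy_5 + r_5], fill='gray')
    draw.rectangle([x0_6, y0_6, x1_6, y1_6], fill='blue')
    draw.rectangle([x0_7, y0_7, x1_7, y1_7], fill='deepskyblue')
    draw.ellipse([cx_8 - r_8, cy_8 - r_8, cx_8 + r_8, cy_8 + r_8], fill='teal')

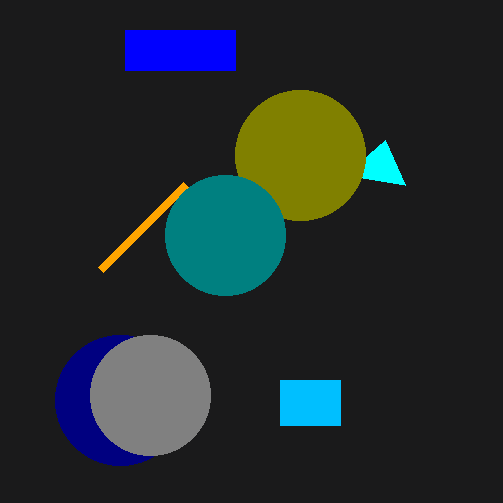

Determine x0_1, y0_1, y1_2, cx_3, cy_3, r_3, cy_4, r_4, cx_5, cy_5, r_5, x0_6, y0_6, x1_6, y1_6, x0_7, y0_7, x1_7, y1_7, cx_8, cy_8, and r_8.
x0_1 = 185, y0_1 = 185, y1_2 = 140, cx_3 = 120, cy_3 = 400, r_3 = 65, cy_4 = 155, r_4 = 65, cx_5 = 150, cy_5 = 395, r_5 = 60, x0_6 = 125, y0_6 = 30, x1_6 = 235, y1_6 = 70, x0_7 = 280, y0_7 = 380, x1_7 = 340, y1_7 = 425, cx_8 = 225, cy_8 = 235, r_8 = 60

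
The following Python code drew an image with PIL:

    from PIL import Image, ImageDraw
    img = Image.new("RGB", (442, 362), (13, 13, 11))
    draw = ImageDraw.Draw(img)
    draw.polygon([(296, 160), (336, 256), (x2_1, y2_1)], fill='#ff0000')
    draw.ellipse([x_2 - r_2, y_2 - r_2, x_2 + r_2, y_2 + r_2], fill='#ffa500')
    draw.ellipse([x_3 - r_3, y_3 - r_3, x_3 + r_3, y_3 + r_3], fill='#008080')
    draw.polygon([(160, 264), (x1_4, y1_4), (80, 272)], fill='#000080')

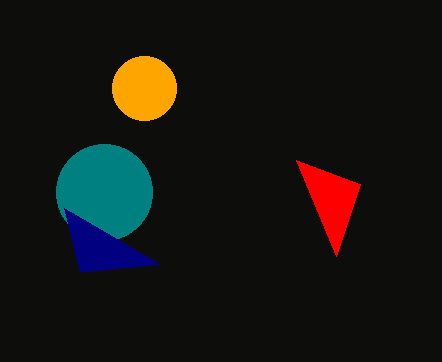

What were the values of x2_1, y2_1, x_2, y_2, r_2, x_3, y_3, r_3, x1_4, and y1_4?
x2_1 = 360; y2_1 = 184; x_2 = 144; y_2 = 88; r_2 = 32; x_3 = 104; y_3 = 192; r_3 = 48; x1_4 = 64; y1_4 = 208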